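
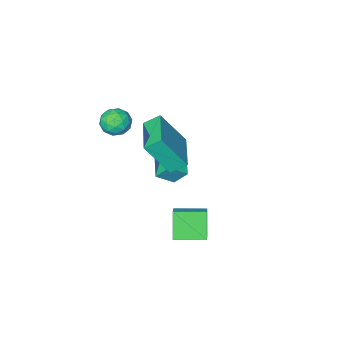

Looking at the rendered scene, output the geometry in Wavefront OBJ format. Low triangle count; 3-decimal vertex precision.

v -1.543 2.237 -2.782
v -2.005 1.525 -1.51
v -1.091 2.875 -2.261
v -1.553 2.163 -0.988
v -0.267 1.357 -2.812
v -0.729 0.645 -1.539
v 0.185 1.995 -2.29
v -0.277 1.283 -1.018
v -0.504 -3.018 1.505
v 0.177 -2.785 1.899
v -0.537 -4.135 2.221
v 0.144 -3.902 2.615
v -0.561 -3.5 2.74
v -0.54 -2.81 2.297
v 0.18 -4.11 1.823
v 0.201 -3.42 1.38
v 0.599 -3.46 2.096
v 0.141 -3.083 2.663
v -0.501 -3.837 1.457
v -0.959 -3.46 2.024
v -0.161 -2.804 1.639
v -0.199 -4.116 2.481
v -0.613 -3.88 2.554
v -0.213 -3.743 2.786
v -0.582 -2.818 1.873
v -0.182 -2.681 2.105
v -0.615 -3.102 2.599
v -0.178 -4.239 2.015
v 0.222 -4.102 2.247
v -0.147 -3.177 1.334
v 0.253 -3.04 1.566
v 0.255 -3.818 1.521
v 0.488 -3.063 1.987
v 0.468 -3.72 2.408
v 0.49 -3.842 1.942
v 0.502 -3.436 1.682
v 0.218 -2.842 2.32
v 0.199 -3.498 2.741
v -0.215 -3.262 2.814
v -0.203 -2.856 2.554
v 0.467 -3.238 2.435
v -0.559 -3.422 1.379
v -0.578 -4.078 1.8
v -0.157 -4.064 1.566
v -0.145 -3.658 1.306
v -0.828 -3.2 1.712
v -0.848 -3.857 2.133
v -0.862 -3.484 2.438
v -0.85 -3.078 2.178
v -0.827 -3.682 1.685
v -4.54 -4.153 -2.208
v -3.677 -4.461 -1.548
v -3.492 -2.367 -2.747
v -2.628 -2.675 -2.087
v -4.092 -4.665 -3.033
v -3.228 -4.973 -2.373
v -3.043 -2.879 -3.572
v -2.18 -3.187 -2.912
v -2.877 -1.582 0.817
v -1.895 -2.283 2.597
v -1.745 0.278 0.925
v -0.764 -0.423 2.705
v -2.176 -1.977 0.275
v -1.195 -2.678 2.055
v -1.045 -0.117 0.383
v -0.063 -0.818 2.163
f 2 4 1
f 5 2 1
f 1 4 3
f 3 5 1
f 2 8 4
f 6 2 5
f 6 8 2
f 4 8 3
f 7 5 3
f 3 8 7
f 7 6 5
f 8 6 7
f 9 46 25
f 46 20 49
f 25 49 14
f 46 49 25
f 9 25 21
f 25 14 26
f 21 26 10
f 25 26 21
f 9 21 30
f 21 10 31
f 30 31 16
f 21 31 30
f 9 30 42
f 30 16 45
f 42 45 19
f 30 45 42
f 9 42 46
f 42 19 50
f 46 50 20
f 42 50 46
f 10 26 37
f 26 14 40
f 37 40 18
f 26 40 37
f 14 49 27
f 49 20 48
f 27 48 13
f 49 48 27
f 20 50 47
f 50 19 43
f 47 43 11
f 50 43 47
f 19 45 44
f 45 16 32
f 44 32 15
f 45 32 44
f 16 31 36
f 31 10 33
f 36 33 17
f 31 33 36
f 12 38 24
f 38 18 39
f 24 39 13
f 38 39 24
f 12 24 22
f 24 13 23
f 22 23 11
f 24 23 22
f 12 22 29
f 22 11 28
f 29 28 15
f 22 28 29
f 12 29 34
f 29 15 35
f 34 35 17
f 29 35 34
f 12 34 38
f 34 17 41
f 38 41 18
f 34 41 38
f 13 39 27
f 39 18 40
f 27 40 14
f 39 40 27
f 11 23 47
f 23 13 48
f 47 48 20
f 23 48 47
f 15 28 44
f 28 11 43
f 44 43 19
f 28 43 44
f 17 35 36
f 35 15 32
f 36 32 16
f 35 32 36
f 18 41 37
f 41 17 33
f 37 33 10
f 41 33 37
f 52 54 51
f 55 52 51
f 51 54 53
f 53 55 51
f 52 58 54
f 56 52 55
f 56 58 52
f 54 58 53
f 57 55 53
f 53 58 57
f 57 56 55
f 58 56 57
f 60 62 59
f 63 60 59
f 59 62 61
f 61 63 59
f 60 66 62
f 64 60 63
f 64 66 60
f 62 66 61
f 65 63 61
f 61 66 65
f 65 64 63
f 66 64 65



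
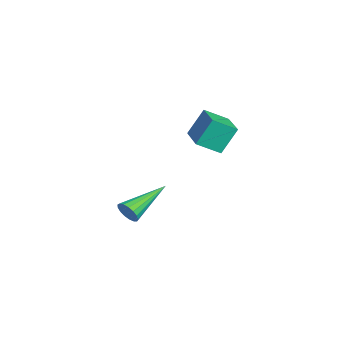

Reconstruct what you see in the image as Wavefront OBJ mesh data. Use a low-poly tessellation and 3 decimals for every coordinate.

v -0.113 -0.423 0.873
v -0.016 -1.405 1.444
v -0.361 0.226 2.031
v -0.265 -0.756 2.602
v 1.425 -0.164 1.058
v 1.521 -1.146 1.629
v 1.176 0.485 2.216
v 1.273 -0.497 2.787
v -0.512 -3.768 -3.303
v -0.195 -3.735 -2.818
v -1.848 -2.212 -2.537
v -0.077 -3.55 -2.988
v -0.058 -3.415 -3.23
v -0.143 -3.36 -3.488
v -0.313 -3.399 -3.704
v -0.528 -3.523 -3.829
v -0.739 -3.703 -3.833
v -0.899 -3.898 -3.715
v -0.969 -4.063 -3.504
v -0.935 -4.16 -3.246
v -0.804 -4.168 -3.002
v -0.606 -4.084 -2.826
v -0.386 -3.928 -2.76
f 2 4 1
f 5 2 1
f 1 4 3
f 3 5 1
f 2 8 4
f 6 2 5
f 6 8 2
f 4 8 3
f 7 5 3
f 3 8 7
f 7 6 5
f 8 6 7
f 10 9 12
f 10 12 11
f 12 9 13
f 12 13 11
f 13 9 14
f 13 14 11
f 14 9 15
f 14 15 11
f 15 9 16
f 15 16 11
f 16 9 17
f 16 17 11
f 17 9 18
f 17 18 11
f 18 9 19
f 18 19 11
f 19 9 20
f 19 20 11
f 20 9 21
f 20 21 11
f 21 9 22
f 21 22 11
f 22 9 23
f 22 23 11
f 23 9 10
f 23 10 11



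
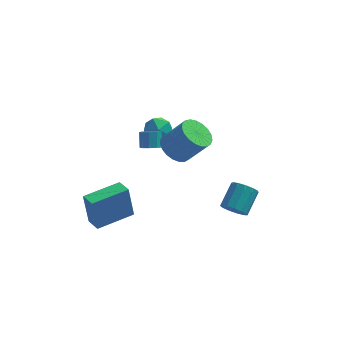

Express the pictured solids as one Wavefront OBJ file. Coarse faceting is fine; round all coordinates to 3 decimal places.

v -1.342 1.765 0.703
v -0.977 1.381 1.024
v -1.072 1.971 1.838
v -1.438 2.355 1.517
v -0.743 1.68 0.835
v -0.838 2.27 1.649
v -0.789 2.018 0.584
v -0.885 2.609 1.398
v -1.094 2.238 0.389
v -1.19 2.829 1.203
v -1.516 2.237 0.34
v -1.611 2.827 1.154
v -1.856 2.015 0.462
v -1.951 2.605 1.276
v -1.956 1.675 0.696
v -2.051 2.266 1.51
v -1.768 1.378 0.933
v -1.864 1.968 1.747
v -1.382 1.262 1.063
v -1.477 1.852 1.877
v -0.032 1.549 0.913
v 0.767 1.668 0.29
v 1.95 1.55 1.784
v 1.152 1.431 2.407
v 0.676 2.069 0.394
v 1.859 1.951 1.888
v 0.462 2.38 0.587
v 1.645 2.262 2.082
v 0.163 2.547 0.837
v 1.346 2.429 2.332
v -0.17 2.542 1.1
v 1.014 2.424 2.595
v -0.478 2.365 1.331
v 0.705 2.247 2.825
v -0.71 2.047 1.489
v 0.473 1.929 2.984
v -0.824 1.643 1.548
v 0.359 1.525 3.042
v -0.802 1.222 1.496
v 0.382 1.104 2.991
v -0.646 0.858 1.344
v 0.538 0.74 2.839
v -0.384 0.614 1.118
v 0.8 0.496 2.612
v -0.061 0.531 0.855
v 1.123 0.413 2.35
v 0.267 0.624 0.603
v 1.451 0.506 2.098
v 0.544 0.877 0.404
v 1.727 0.759 1.899
v 0.72 1.247 0.293
v 1.904 1.129 1.788
v 3.41 -2.063 -0.815
v 3.919 -1.856 -1.354
v 4.399 -0.669 -0.445
v 3.89 -0.877 0.095
v 3.553 -1.64 -1.442
v 4.033 -0.454 -0.533
v 3.141 -1.559 -1.331
v 3.622 -0.372 -0.421
v 2.815 -1.638 -1.056
v 3.295 -0.451 -0.146
v 2.678 -1.852 -0.704
v 3.158 -0.665 0.205
v 2.773 -2.133 -0.388
v 3.253 -0.946 0.522
v 3.07 -2.392 -0.207
v 3.55 -1.205 0.703
v 3.475 -2.546 -0.219
v 3.956 -1.36 0.691
v 3.86 -2.548 -0.42
v 4.34 -1.361 0.489
v 4.101 -2.395 -0.747
v 4.582 -1.209 0.163
v 4.123 -2.137 -1.095
v 4.604 -0.951 -0.185
v -3.951 -3.724 -0.919
v -4.225 -3.607 1.008
v -2.238 -2.419 -0.754
v -2.512 -2.302 1.173
v -3.388 -4.478 -0.793
v -3.662 -4.361 1.134
v -1.675 -3.173 -0.628
v -1.949 -3.056 1.299
v -1.771 3.372 0.226
v -1.276 4.135 0.324
v -1.064 2.765 1.376
v -0.569 3.528 1.474
v -1.464 3.535 1.664
v -1.901 3.91 0.954
v -0.439 2.99 0.746
v -0.876 3.365 0.036
v -0.453 3.899 0.646
v -1.087 4.236 1.213
v -1.253 2.664 0.487
v -1.887 3.001 1.054
f 2 1 5
f 2 5 3
f 3 5 6
f 3 6 4
f 5 1 7
f 5 7 6
f 6 7 8
f 6 8 4
f 7 1 9
f 7 9 8
f 8 9 10
f 8 10 4
f 9 1 11
f 9 11 10
f 10 11 12
f 10 12 4
f 11 1 13
f 11 13 12
f 12 13 14
f 12 14 4
f 13 1 15
f 13 15 14
f 14 15 16
f 14 16 4
f 15 1 17
f 15 17 16
f 16 17 18
f 16 18 4
f 17 1 19
f 17 19 18
f 18 19 20
f 18 20 4
f 19 1 2
f 19 2 20
f 20 2 3
f 20 3 4
f 22 21 25
f 22 25 23
f 23 25 26
f 23 26 24
f 25 21 27
f 25 27 26
f 26 27 28
f 26 28 24
f 27 21 29
f 27 29 28
f 28 29 30
f 28 30 24
f 29 21 31
f 29 31 30
f 30 31 32
f 30 32 24
f 31 21 33
f 31 33 32
f 32 33 34
f 32 34 24
f 33 21 35
f 33 35 34
f 34 35 36
f 34 36 24
f 35 21 37
f 35 37 36
f 36 37 38
f 36 38 24
f 37 21 39
f 37 39 38
f 38 39 40
f 38 40 24
f 39 21 41
f 39 41 40
f 40 41 42
f 40 42 24
f 41 21 43
f 41 43 42
f 42 43 44
f 42 44 24
f 43 21 45
f 43 45 44
f 44 45 46
f 44 46 24
f 45 21 47
f 45 47 46
f 46 47 48
f 46 48 24
f 47 21 49
f 47 49 48
f 48 49 50
f 48 50 24
f 49 21 51
f 49 51 50
f 50 51 52
f 50 52 24
f 51 21 22
f 51 22 52
f 52 22 23
f 52 23 24
f 54 53 57
f 54 57 55
f 55 57 58
f 55 58 56
f 57 53 59
f 57 59 58
f 58 59 60
f 58 60 56
f 59 53 61
f 59 61 60
f 60 61 62
f 60 62 56
f 61 53 63
f 61 63 62
f 62 63 64
f 62 64 56
f 63 53 65
f 63 65 64
f 64 65 66
f 64 66 56
f 65 53 67
f 65 67 66
f 66 67 68
f 66 68 56
f 67 53 69
f 67 69 68
f 68 69 70
f 68 70 56
f 69 53 71
f 69 71 70
f 70 71 72
f 70 72 56
f 71 53 73
f 71 73 72
f 72 73 74
f 72 74 56
f 73 53 75
f 73 75 74
f 74 75 76
f 74 76 56
f 75 53 54
f 75 54 76
f 76 54 55
f 76 55 56
f 78 80 77
f 81 78 77
f 77 80 79
f 79 81 77
f 78 84 80
f 82 78 81
f 82 84 78
f 80 84 79
f 83 81 79
f 79 84 83
f 83 82 81
f 84 82 83
f 85 96 90
f 85 90 86
f 85 86 92
f 85 92 95
f 85 95 96
f 86 90 94
f 90 96 89
f 96 95 87
f 95 92 91
f 92 86 93
f 88 94 89
f 88 89 87
f 88 87 91
f 88 91 93
f 88 93 94
f 89 94 90
f 87 89 96
f 91 87 95
f 93 91 92
f 94 93 86



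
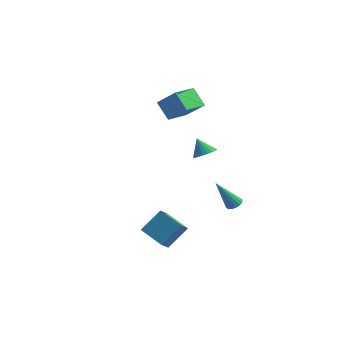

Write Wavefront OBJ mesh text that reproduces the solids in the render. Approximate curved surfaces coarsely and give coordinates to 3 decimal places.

v 2.314 0.695 1.255
v 2.748 1.196 1.446
v 1.726 0.865 2.145
v 2.568 1.334 1.301
v 2.35 1.375 1.148
v 2.127 1.312 1.012
v 1.931 1.156 0.913
v 1.795 0.928 0.866
v 1.737 0.666 0.879
v 1.767 0.407 0.948
v 1.881 0.193 1.065
v 2.06 0.055 1.21
v 2.278 0.014 1.362
v 2.502 0.077 1.498
v 2.697 0.234 1.597
v 2.834 0.461 1.644
v 2.892 0.723 1.632
v 2.862 0.982 1.562
v 0.659 -3.164 -2.937
v 1.273 -2.199 -1.832
v 0.668 -2.473 -3.545
v 1.281 -1.509 -2.44
v 2.099 -3.571 -3.38
v 2.712 -2.607 -2.275
v 2.107 -2.881 -3.988
v 2.721 -1.916 -2.883
v 2.583 3.594 -4.075
v 3.044 3.635 -3.837
v 1.757 2.966 -2.365
v 2.927 3.875 -3.805
v 2.719 4.041 -3.845
v 2.474 4.086 -3.947
v 2.258 4 -4.082
v 2.129 3.806 -4.216
v 2.122 3.554 -4.312
v 2.238 3.314 -4.345
v 2.447 3.148 -4.305
v 2.692 3.102 -4.203
v 2.908 3.188 -4.067
v 3.036 3.383 -3.933
v -0.525 1.842 2.499
v -1.39 2.167 3.428
v -0.272 3.392 2.194
v -1.137 3.717 3.123
v 0.577 1.863 3.517
v -0.288 2.188 4.446
v 0.83 3.413 3.212
v -0.035 3.738 4.141
f 2 1 4
f 2 4 3
f 4 1 5
f 4 5 3
f 5 1 6
f 5 6 3
f 6 1 7
f 6 7 3
f 7 1 8
f 7 8 3
f 8 1 9
f 8 9 3
f 9 1 10
f 9 10 3
f 10 1 11
f 10 11 3
f 11 1 12
f 11 12 3
f 12 1 13
f 12 13 3
f 13 1 14
f 13 14 3
f 14 1 15
f 14 15 3
f 15 1 16
f 15 16 3
f 16 1 17
f 16 17 3
f 17 1 18
f 17 18 3
f 18 1 2
f 18 2 3
f 20 22 19
f 23 20 19
f 19 22 21
f 21 23 19
f 20 26 22
f 24 20 23
f 24 26 20
f 22 26 21
f 25 23 21
f 21 26 25
f 25 24 23
f 26 24 25
f 28 27 30
f 28 30 29
f 30 27 31
f 30 31 29
f 31 27 32
f 31 32 29
f 32 27 33
f 32 33 29
f 33 27 34
f 33 34 29
f 34 27 35
f 34 35 29
f 35 27 36
f 35 36 29
f 36 27 37
f 36 37 29
f 37 27 38
f 37 38 29
f 38 27 39
f 38 39 29
f 39 27 40
f 39 40 29
f 40 27 28
f 40 28 29
f 42 44 41
f 45 42 41
f 41 44 43
f 43 45 41
f 42 48 44
f 46 42 45
f 46 48 42
f 44 48 43
f 47 45 43
f 43 48 47
f 47 46 45
f 48 46 47



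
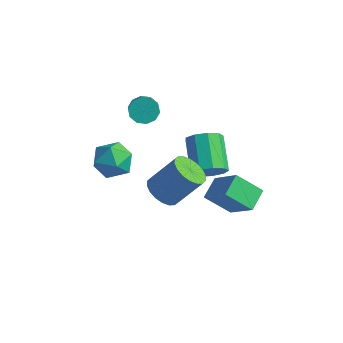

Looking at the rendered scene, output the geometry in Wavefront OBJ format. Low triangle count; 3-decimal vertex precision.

v -3.953 0.284 0.014
v -3.303 0.397 -0.44
v -2.578 -0.432 0.392
v -3.227 -0.544 0.846
v -3.307 0.746 -0.089
v -2.582 -0.083 0.743
v -3.557 0.918 0.301
v -2.832 0.089 1.133
v -3.959 0.848 0.582
v -3.234 0.02 1.413
v -4.358 0.563 0.645
v -3.632 -0.266 1.477
v -4.602 0.172 0.468
v -3.877 -0.657 1.3
v -4.598 -0.177 0.117
v -3.873 -1.006 0.949
v -4.348 -0.349 -0.273
v -3.623 -1.178 0.559
v -3.946 -0.28 -0.553
v -3.221 -1.108 0.278
v -3.548 0.006 -0.617
v -2.822 -0.823 0.215
v 0.451 0.06 -2.427
v 0.908 -0.227 -1.608
v -0.414 1.014 -0.435
v -0.871 1.3 -1.253
v 1.204 0.322 -1.856
v -0.119 1.562 -0.683
v 1.147 0.748 -2.37
v -0.176 1.989 -1.197
v 0.765 0.852 -2.911
v -0.558 2.092 -1.738
v 0.236 0.585 -3.225
v -1.087 1.826 -2.052
v -0.192 0.073 -3.166
v -1.515 1.313 -1.993
v -0.319 -0.446 -2.76
v -1.642 0.795 -1.587
v -0.085 -0.728 -2.199
v -1.408 0.513 -1.026
v 0.399 -0.641 -1.744
v -0.923 0.599 -0.571
v -2.861 -2.907 0.195
v -1.754 -3.237 0.145
v -3.326 -4.283 -0.985
v -2.219 -4.613 -1.035
v -2.822 -4.76 -0.06
v -2.535 -3.91 0.67
v -2.545 -3.61 -1.51
v -2.258 -2.76 -0.78
v -1.559 -3.672 -0.909
v -1.73 -4.383 -0.013
v -3.35 -3.137 -0.827
v -3.521 -3.848 0.069
v 0.823 -4.028 -0.701
v 1.286 -3.432 -1.309
v 2.261 -2.555 0.293
v 1.797 -3.152 0.901
v 0.928 -3.211 -1.213
v 1.903 -2.334 0.39
v 0.549 -3.152 -1.014
v 1.524 -2.275 0.588
v 0.225 -3.266 -0.754
v 1.199 -2.39 0.848
v 0.018 -3.532 -0.483
v 0.993 -2.655 1.119
v -0.029 -3.896 -0.256
v 0.946 -3.019 1.346
v 0.093 -4.286 -0.116
v 1.067 -3.409 1.486
v 0.359 -4.625 -0.093
v 1.334 -3.748 1.509
v 0.717 -4.846 -0.19
v 1.692 -3.969 1.413
v 1.096 -4.905 -0.388
v 2.071 -4.028 1.214
v 1.421 -4.79 -0.648
v 2.395 -3.914 0.954
v 1.627 -4.525 -0.919
v 2.602 -3.648 0.683
v 1.674 -4.161 -1.146
v 2.649 -3.284 0.456
v 1.553 -3.771 -1.286
v 2.527 -2.894 0.316
v 0.955 -0.996 -3.36
v 0.716 0.179 -2.833
v 2.084 -0.281 -4.443
v 1.845 0.894 -3.916
v 2.515 -1.314 -1.944
v 2.276 -0.139 -1.417
v 3.644 -0.599 -3.027
v 3.405 0.576 -2.5
f 2 1 5
f 2 5 3
f 3 5 6
f 3 6 4
f 5 1 7
f 5 7 6
f 6 7 8
f 6 8 4
f 7 1 9
f 7 9 8
f 8 9 10
f 8 10 4
f 9 1 11
f 9 11 10
f 10 11 12
f 10 12 4
f 11 1 13
f 11 13 12
f 12 13 14
f 12 14 4
f 13 1 15
f 13 15 14
f 14 15 16
f 14 16 4
f 15 1 17
f 15 17 16
f 16 17 18
f 16 18 4
f 17 1 19
f 17 19 18
f 18 19 20
f 18 20 4
f 19 1 21
f 19 21 20
f 20 21 22
f 20 22 4
f 21 1 2
f 21 2 22
f 22 2 3
f 22 3 4
f 24 23 27
f 24 27 25
f 25 27 28
f 25 28 26
f 27 23 29
f 27 29 28
f 28 29 30
f 28 30 26
f 29 23 31
f 29 31 30
f 30 31 32
f 30 32 26
f 31 23 33
f 31 33 32
f 32 33 34
f 32 34 26
f 33 23 35
f 33 35 34
f 34 35 36
f 34 36 26
f 35 23 37
f 35 37 36
f 36 37 38
f 36 38 26
f 37 23 39
f 37 39 38
f 38 39 40
f 38 40 26
f 39 23 41
f 39 41 40
f 40 41 42
f 40 42 26
f 41 23 24
f 41 24 42
f 42 24 25
f 42 25 26
f 43 54 48
f 43 48 44
f 43 44 50
f 43 50 53
f 43 53 54
f 44 48 52
f 48 54 47
f 54 53 45
f 53 50 49
f 50 44 51
f 46 52 47
f 46 47 45
f 46 45 49
f 46 49 51
f 46 51 52
f 47 52 48
f 45 47 54
f 49 45 53
f 51 49 50
f 52 51 44
f 56 55 59
f 56 59 57
f 57 59 60
f 57 60 58
f 59 55 61
f 59 61 60
f 60 61 62
f 60 62 58
f 61 55 63
f 61 63 62
f 62 63 64
f 62 64 58
f 63 55 65
f 63 65 64
f 64 65 66
f 64 66 58
f 65 55 67
f 65 67 66
f 66 67 68
f 66 68 58
f 67 55 69
f 67 69 68
f 68 69 70
f 68 70 58
f 69 55 71
f 69 71 70
f 70 71 72
f 70 72 58
f 71 55 73
f 71 73 72
f 72 73 74
f 72 74 58
f 73 55 75
f 73 75 74
f 74 75 76
f 74 76 58
f 75 55 77
f 75 77 76
f 76 77 78
f 76 78 58
f 77 55 79
f 77 79 78
f 78 79 80
f 78 80 58
f 79 55 81
f 79 81 80
f 80 81 82
f 80 82 58
f 81 55 83
f 81 83 82
f 82 83 84
f 82 84 58
f 83 55 56
f 83 56 84
f 84 56 57
f 84 57 58
f 86 88 85
f 89 86 85
f 85 88 87
f 87 89 85
f 86 92 88
f 90 86 89
f 90 92 86
f 88 92 87
f 91 89 87
f 87 92 91
f 91 90 89
f 92 90 91



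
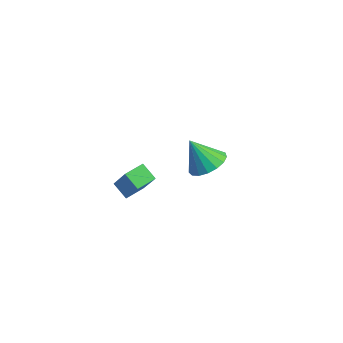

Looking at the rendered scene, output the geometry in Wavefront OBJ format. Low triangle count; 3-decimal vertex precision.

v -3.267 3.991 -3.556
v -2.513 3.444 -3.368
v -3.953 3.509 -2.204
v -2.41 3.842 -3.173
v -2.503 4.274 -3.067
v -2.771 4.641 -3.072
v -3.153 4.859 -3.188
v -3.56 4.879 -3.388
v -3.901 4.695 -3.627
v -4.096 4.349 -3.849
v -4.102 3.922 -4.004
v -3.916 3.51 -4.056
v -3.581 3.209 -3.994
v -3.175 3.086 -3.831
v -2.789 3.171 -3.605
v -1.708 -1.937 -0.47
v -0.646 -2.092 1.061
v -1.76 -1.037 -0.343
v -0.699 -1.193 1.189
v -1.001 -1.827 -0.949
v 0.06 -1.983 0.583
v -1.054 -0.928 -0.821
v 0.008 -1.083 0.71
f 2 1 4
f 2 4 3
f 4 1 5
f 4 5 3
f 5 1 6
f 5 6 3
f 6 1 7
f 6 7 3
f 7 1 8
f 7 8 3
f 8 1 9
f 8 9 3
f 9 1 10
f 9 10 3
f 10 1 11
f 10 11 3
f 11 1 12
f 11 12 3
f 12 1 13
f 12 13 3
f 13 1 14
f 13 14 3
f 14 1 15
f 14 15 3
f 15 1 2
f 15 2 3
f 17 19 16
f 20 17 16
f 16 19 18
f 18 20 16
f 17 23 19
f 21 17 20
f 21 23 17
f 19 23 18
f 22 20 18
f 18 23 22
f 22 21 20
f 23 21 22



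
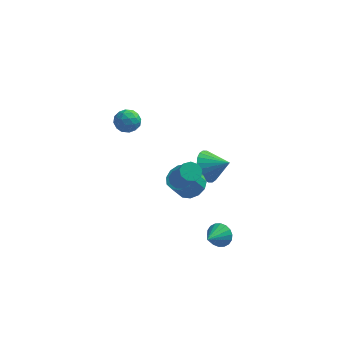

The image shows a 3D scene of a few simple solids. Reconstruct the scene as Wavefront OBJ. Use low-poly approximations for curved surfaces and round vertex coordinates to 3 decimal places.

v 0.832 1.441 -2.15
v 1.361 1.598 -3.008
v 2.008 1.199 -1.47
v 1.349 1.966 -2.856
v 1.257 2.253 -2.597
v 1.102 2.417 -2.269
v 0.905 2.433 -1.924
v 0.697 2.297 -1.613
v 0.509 2.031 -1.384
v 0.371 1.675 -1.271
v 0.303 1.283 -1.293
v 0.316 0.916 -1.445
v 0.407 0.628 -1.704
v 0.563 0.464 -2.032
v 0.76 0.449 -2.377
v 0.968 0.585 -2.688
v 1.155 0.851 -2.917
v 1.293 1.206 -3.03
v 1.874 -2.372 -4.196
v 2.175 -2.145 -3.571
v 1.346 -3.468 -3.544
v 1.883 -2.002 -3.566
v 1.59 -1.933 -3.687
v 1.352 -1.95 -3.908
v 1.218 -2.051 -4.186
v 1.214 -2.215 -4.466
v 1.34 -2.411 -4.693
v 1.572 -2.599 -4.821
v 1.864 -2.742 -4.825
v 2.158 -2.811 -4.705
v 2.395 -2.794 -4.484
v 2.529 -2.693 -4.206
v 2.533 -2.529 -3.926
v 2.407 -2.333 -3.699
v 0.116 0.288 -2.779
v 0.854 -0.14 -2.566
v 0.343 -0.517 -1.548
v -0.396 -0.088 -1.761
v 0.898 0.315 -2.376
v 0.386 -0.061 -1.358
v 0.693 0.763 -2.314
v 0.181 0.386 -1.296
v 0.305 1.059 -2.399
v -0.207 0.683 -1.381
v -0.143 1.111 -2.605
v -0.655 0.734 -1.587
v -0.509 0.902 -2.866
v -1.021 0.525 -1.848
v -0.676 0.498 -3.1
v -1.188 0.121 -2.082
v -0.592 0.027 -3.232
v -1.104 -0.35 -2.214
v -0.283 -0.36 -3.22
v -0.795 -0.737 -2.202
v 0.153 -0.542 -3.068
v -0.359 -0.919 -2.05
v 0.577 -0.46 -2.824
v 0.065 -0.837 -1.806
v -2.826 -0.192 2.595
v -2.385 -0.741 2.844
v -3.715 -0.579 3.316
v -3.274 -1.128 3.565
v -3.124 -0.418 3.743
v -2.575 -0.179 3.298
v -3.525 -1.141 2.862
v -2.976 -0.902 2.417
v -2.817 -1.327 3.009
v -2.569 -0.881 3.554
v -3.531 -0.439 2.606
v -3.283 0.007 3.151
v -2.528 -0.433 2.656
v -3.572 -0.887 3.504
v -3.484 -0.47 3.609
v -3.225 -0.793 3.755
v -2.639 -0.103 2.923
v -2.38 -0.425 3.069
v -2.814 -0.235 3.598
v -3.72 -0.895 3.091
v -3.461 -1.217 3.237
v -2.875 -0.527 2.405
v -2.616 -0.85 2.551
v -3.286 -1.085 2.562
v -2.523 -1.1 2.9
v -3.045 -1.327 3.324
v -3.193 -1.335 2.91
v -2.87 -1.194 2.648
v -2.377 -0.837 3.22
v -2.899 -1.065 3.644
v -2.811 -0.648 3.748
v -2.488 -0.507 3.486
v -2.631 -1.182 3.317
v -3.201 -0.255 2.516
v -3.723 -0.483 2.94
v -3.612 -0.813 2.674
v -3.289 -0.672 2.412
v -3.055 0.007 2.836
v -3.577 -0.22 3.26
v -3.23 -0.126 3.512
v -2.907 0.015 3.25
v -3.469 -0.138 2.843
v -0.355 -0.856 -1.219
v 0.192 -0.616 -1.282
v 0.881 -1.724 0.476
v 0.335 -1.964 0.539
v -0.04 -0.377 -1.041
v 0.65 -1.486 0.717
v -0.418 -0.363 -0.884
v 0.271 -1.471 0.875
v -0.767 -0.579 -0.883
v -0.078 -1.687 0.876
v -0.923 -0.925 -1.04
v -0.234 -2.033 0.719
v -0.813 -1.238 -1.281
v -0.124 -2.347 0.478
v -0.488 -1.373 -1.493
v 0.201 -2.481 0.266
v -0.101 -1.266 -1.577
v 0.588 -2.374 0.182
v 0.167 -0.967 -1.494
v 0.857 -2.075 0.265
f 2 1 4
f 2 4 3
f 4 1 5
f 4 5 3
f 5 1 6
f 5 6 3
f 6 1 7
f 6 7 3
f 7 1 8
f 7 8 3
f 8 1 9
f 8 9 3
f 9 1 10
f 9 10 3
f 10 1 11
f 10 11 3
f 11 1 12
f 11 12 3
f 12 1 13
f 12 13 3
f 13 1 14
f 13 14 3
f 14 1 15
f 14 15 3
f 15 1 16
f 15 16 3
f 16 1 17
f 16 17 3
f 17 1 18
f 17 18 3
f 18 1 2
f 18 2 3
f 20 19 22
f 20 22 21
f 22 19 23
f 22 23 21
f 23 19 24
f 23 24 21
f 24 19 25
f 24 25 21
f 25 19 26
f 25 26 21
f 26 19 27
f 26 27 21
f 27 19 28
f 27 28 21
f 28 19 29
f 28 29 21
f 29 19 30
f 29 30 21
f 30 19 31
f 30 31 21
f 31 19 32
f 31 32 21
f 32 19 33
f 32 33 21
f 33 19 34
f 33 34 21
f 34 19 20
f 34 20 21
f 36 35 39
f 36 39 37
f 37 39 40
f 37 40 38
f 39 35 41
f 39 41 40
f 40 41 42
f 40 42 38
f 41 35 43
f 41 43 42
f 42 43 44
f 42 44 38
f 43 35 45
f 43 45 44
f 44 45 46
f 44 46 38
f 45 35 47
f 45 47 46
f 46 47 48
f 46 48 38
f 47 35 49
f 47 49 48
f 48 49 50
f 48 50 38
f 49 35 51
f 49 51 50
f 50 51 52
f 50 52 38
f 51 35 53
f 51 53 52
f 52 53 54
f 52 54 38
f 53 35 55
f 53 55 54
f 54 55 56
f 54 56 38
f 55 35 57
f 55 57 56
f 56 57 58
f 56 58 38
f 57 35 36
f 57 36 58
f 58 36 37
f 58 37 38
f 59 96 75
f 96 70 99
f 75 99 64
f 96 99 75
f 59 75 71
f 75 64 76
f 71 76 60
f 75 76 71
f 59 71 80
f 71 60 81
f 80 81 66
f 71 81 80
f 59 80 92
f 80 66 95
f 92 95 69
f 80 95 92
f 59 92 96
f 92 69 100
f 96 100 70
f 92 100 96
f 60 76 87
f 76 64 90
f 87 90 68
f 76 90 87
f 64 99 77
f 99 70 98
f 77 98 63
f 99 98 77
f 70 100 97
f 100 69 93
f 97 93 61
f 100 93 97
f 69 95 94
f 95 66 82
f 94 82 65
f 95 82 94
f 66 81 86
f 81 60 83
f 86 83 67
f 81 83 86
f 62 88 74
f 88 68 89
f 74 89 63
f 88 89 74
f 62 74 72
f 74 63 73
f 72 73 61
f 74 73 72
f 62 72 79
f 72 61 78
f 79 78 65
f 72 78 79
f 62 79 84
f 79 65 85
f 84 85 67
f 79 85 84
f 62 84 88
f 84 67 91
f 88 91 68
f 84 91 88
f 63 89 77
f 89 68 90
f 77 90 64
f 89 90 77
f 61 73 97
f 73 63 98
f 97 98 70
f 73 98 97
f 65 78 94
f 78 61 93
f 94 93 69
f 78 93 94
f 67 85 86
f 85 65 82
f 86 82 66
f 85 82 86
f 68 91 87
f 91 67 83
f 87 83 60
f 91 83 87
f 102 101 105
f 102 105 103
f 103 105 106
f 103 106 104
f 105 101 107
f 105 107 106
f 106 107 108
f 106 108 104
f 107 101 109
f 107 109 108
f 108 109 110
f 108 110 104
f 109 101 111
f 109 111 110
f 110 111 112
f 110 112 104
f 111 101 113
f 111 113 112
f 112 113 114
f 112 114 104
f 113 101 115
f 113 115 114
f 114 115 116
f 114 116 104
f 115 101 117
f 115 117 116
f 116 117 118
f 116 118 104
f 117 101 119
f 117 119 118
f 118 119 120
f 118 120 104
f 119 101 102
f 119 102 120
f 120 102 103
f 120 103 104



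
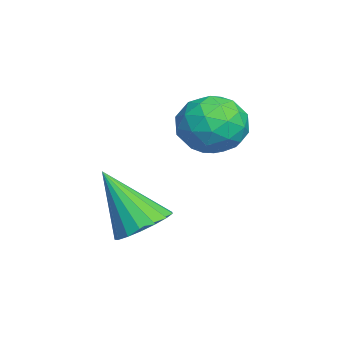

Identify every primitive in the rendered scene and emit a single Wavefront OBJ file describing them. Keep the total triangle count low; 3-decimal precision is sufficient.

v -1.492 -2.068 -1.974
v -0.934 -1.79 -2.614
v -0.366 -2.33 -1.106
v 0.192 -2.052 -1.746
v -0.343 -1.466 -1.335
v -1.039 -1.304 -1.871
v -0.261 -2.816 -1.849
v -0.957 -2.654 -2.385
v -0.173 -2.252 -2.537
v -0.224 -1.418 -2.219
v -1.076 -2.702 -1.501
v -1.127 -1.868 -1.183
v -1.312 -1.906 -2.37
v 0.012 -2.214 -1.35
v -0.302 -1.87 -1.108
v 0.026 -1.707 -1.485
v -1.374 -1.62 -1.933
v -1.046 -1.457 -2.31
v -0.698 -1.267 -1.558
v -0.254 -2.663 -1.41
v 0.074 -2.5 -1.787
v -1.326 -2.413 -2.235
v -0.998 -2.25 -2.612
v -0.602 -2.853 -2.162
v -0.537 -2.014 -2.701
v 0.125 -2.168 -2.191
v -0.141 -2.617 -2.251
v -0.55 -2.522 -2.567
v -0.567 -1.524 -2.514
v 0.096 -1.678 -2.004
v -0.219 -1.334 -1.763
v -0.628 -1.239 -2.078
v -0.119 -1.796 -2.469
v -1.396 -2.442 -1.716
v -0.733 -2.596 -1.206
v -0.672 -2.881 -1.642
v -1.081 -2.786 -1.957
v -1.425 -1.952 -1.529
v -0.763 -2.106 -1.019
v -0.75 -1.598 -1.153
v -1.159 -1.503 -1.469
v -1.181 -2.324 -1.251
v 0.99 -3.504 -4.295
v 1.704 -3.523 -4.103
v 0.57 -4.436 -2.825
v 1.583 -3.228 -3.95
v 1.326 -2.995 -3.876
v 0.992 -2.879 -3.898
v 0.658 -2.907 -4.011
v 0.399 -3.071 -4.188
v 0.276 -3.334 -4.391
v 0.316 -3.636 -4.571
v 0.511 -3.908 -4.688
v 0.815 -4.087 -4.715
v 1.159 -4.133 -4.645
v 1.465 -4.034 -4.496
v 1.661 -3.814 -4.3
f 1 38 17
f 38 12 41
f 17 41 6
f 38 41 17
f 1 17 13
f 17 6 18
f 13 18 2
f 17 18 13
f 1 13 22
f 13 2 23
f 22 23 8
f 13 23 22
f 1 22 34
f 22 8 37
f 34 37 11
f 22 37 34
f 1 34 38
f 34 11 42
f 38 42 12
f 34 42 38
f 2 18 29
f 18 6 32
f 29 32 10
f 18 32 29
f 6 41 19
f 41 12 40
f 19 40 5
f 41 40 19
f 12 42 39
f 42 11 35
f 39 35 3
f 42 35 39
f 11 37 36
f 37 8 24
f 36 24 7
f 37 24 36
f 8 23 28
f 23 2 25
f 28 25 9
f 23 25 28
f 4 30 16
f 30 10 31
f 16 31 5
f 30 31 16
f 4 16 14
f 16 5 15
f 14 15 3
f 16 15 14
f 4 14 21
f 14 3 20
f 21 20 7
f 14 20 21
f 4 21 26
f 21 7 27
f 26 27 9
f 21 27 26
f 4 26 30
f 26 9 33
f 30 33 10
f 26 33 30
f 5 31 19
f 31 10 32
f 19 32 6
f 31 32 19
f 3 15 39
f 15 5 40
f 39 40 12
f 15 40 39
f 7 20 36
f 20 3 35
f 36 35 11
f 20 35 36
f 9 27 28
f 27 7 24
f 28 24 8
f 27 24 28
f 10 33 29
f 33 9 25
f 29 25 2
f 33 25 29
f 44 43 46
f 44 46 45
f 46 43 47
f 46 47 45
f 47 43 48
f 47 48 45
f 48 43 49
f 48 49 45
f 49 43 50
f 49 50 45
f 50 43 51
f 50 51 45
f 51 43 52
f 51 52 45
f 52 43 53
f 52 53 45
f 53 43 54
f 53 54 45
f 54 43 55
f 54 55 45
f 55 43 56
f 55 56 45
f 56 43 57
f 56 57 45
f 57 43 44
f 57 44 45



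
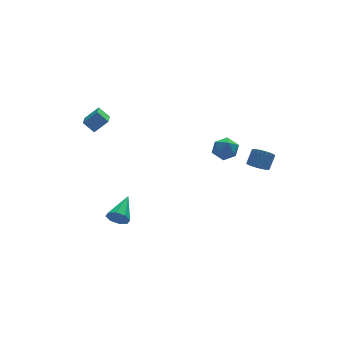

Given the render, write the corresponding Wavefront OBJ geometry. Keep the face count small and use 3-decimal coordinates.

v 3.568 -2.789 1.286
v 4.106 -2.735 0.873
v 4.629 -2.218 1.621
v 4.092 -2.271 2.034
v 3.972 -2.514 0.813
v 4.496 -1.996 1.561
v 3.777 -2.334 0.825
v 4.301 -1.817 1.574
v 3.55 -2.224 0.908
v 4.074 -1.706 1.656
v 3.326 -2.2 1.047
v 3.85 -1.682 1.796
v 3.139 -2.265 1.224
v 3.663 -1.747 1.972
v 3.017 -2.41 1.409
v 3.541 -1.892 2.158
v 2.979 -2.613 1.576
v 3.503 -2.095 2.325
v 3.031 -2.842 1.699
v 3.554 -2.325 2.447
v 3.164 -3.064 1.759
v 3.688 -2.546 2.507
v 3.359 -3.243 1.746
v 3.883 -2.726 2.495
v 3.586 -3.354 1.664
v 4.11 -2.836 2.412
v 3.81 -3.378 1.524
v 4.334 -2.86 2.273
v 3.997 -3.313 1.348
v 4.521 -2.795 2.096
v 4.119 -3.168 1.162
v 4.643 -2.65 1.911
v 4.157 -2.965 0.995
v 4.681 -2.447 1.744
v -4.943 3.046 3.08
v -4.092 3.038 3.807
v -4.405 4.661 2.466
v -3.553 4.654 3.194
v -4.407 2.626 2.446
v -3.555 2.619 3.174
v -3.868 4.242 1.833
v -3.017 4.234 2.56
v 2.987 2.822 0.087
v 3.844 3.068 0.15
v 3.276 2.132 -1.15
v 4.133 2.378 -1.087
v 3.796 1.783 -0.512
v 3.617 2.21 0.253
v 3.503 2.99 -1.253
v 3.324 3.417 -0.488
v 4.163 3.172 -0.679
v 4.344 2.426 -0.22
v 2.776 2.774 -0.78
v 2.957 2.028 -0.321
v -3.814 0.077 -3.388
v -3.502 -0.406 -2.922
v -2.766 1.483 -2.632
v -3.216 -0.358 -3.408
v -3.28 -0.056 -3.882
v -3.658 0.325 -4.067
v -4.127 0.56 -3.853
v -4.413 0.512 -3.367
v -4.348 0.209 -2.893
v -3.971 -0.171 -2.708
f 2 1 5
f 2 5 3
f 3 5 6
f 3 6 4
f 5 1 7
f 5 7 6
f 6 7 8
f 6 8 4
f 7 1 9
f 7 9 8
f 8 9 10
f 8 10 4
f 9 1 11
f 9 11 10
f 10 11 12
f 10 12 4
f 11 1 13
f 11 13 12
f 12 13 14
f 12 14 4
f 13 1 15
f 13 15 14
f 14 15 16
f 14 16 4
f 15 1 17
f 15 17 16
f 16 17 18
f 16 18 4
f 17 1 19
f 17 19 18
f 18 19 20
f 18 20 4
f 19 1 21
f 19 21 20
f 20 21 22
f 20 22 4
f 21 1 23
f 21 23 22
f 22 23 24
f 22 24 4
f 23 1 25
f 23 25 24
f 24 25 26
f 24 26 4
f 25 1 27
f 25 27 26
f 26 27 28
f 26 28 4
f 27 1 29
f 27 29 28
f 28 29 30
f 28 30 4
f 29 1 31
f 29 31 30
f 30 31 32
f 30 32 4
f 31 1 33
f 31 33 32
f 32 33 34
f 32 34 4
f 33 1 2
f 33 2 34
f 34 2 3
f 34 3 4
f 36 38 35
f 39 36 35
f 35 38 37
f 37 39 35
f 36 42 38
f 40 36 39
f 40 42 36
f 38 42 37
f 41 39 37
f 37 42 41
f 41 40 39
f 42 40 41
f 43 54 48
f 43 48 44
f 43 44 50
f 43 50 53
f 43 53 54
f 44 48 52
f 48 54 47
f 54 53 45
f 53 50 49
f 50 44 51
f 46 52 47
f 46 47 45
f 46 45 49
f 46 49 51
f 46 51 52
f 47 52 48
f 45 47 54
f 49 45 53
f 51 49 50
f 52 51 44
f 56 55 58
f 56 58 57
f 58 55 59
f 58 59 57
f 59 55 60
f 59 60 57
f 60 55 61
f 60 61 57
f 61 55 62
f 61 62 57
f 62 55 63
f 62 63 57
f 63 55 64
f 63 64 57
f 64 55 56
f 64 56 57



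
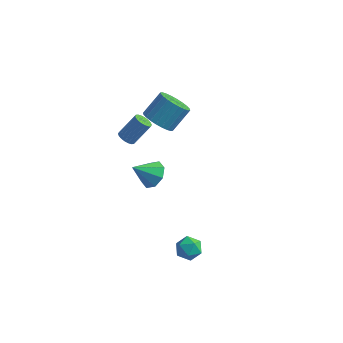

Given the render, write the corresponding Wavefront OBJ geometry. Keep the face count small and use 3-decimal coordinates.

v -0.734 -1.73 1.758
v -0.254 -2.415 1.603
v -1.506 -2.49 2.722
v -0.015 -2.048 2.084
v -0.197 -1.495 2.375
v -0.693 -1.08 2.304
v -1.213 -1.045 1.914
v -1.452 -1.412 1.433
v -1.27 -1.965 1.142
v -0.774 -2.381 1.213
v 2.267 -2.655 -2.583
v 2.658 -3.101 -2.096
v 1.202 -2.999 -2.044
v 1.593 -3.445 -1.557
v 1.649 -2.681 -1.506
v 2.307 -2.469 -1.84
v 1.553 -3.631 -2.3
v 2.211 -3.419 -2.634
v 2.217 -3.705 -1.922
v 2.276 -3.117 -1.431
v 1.584 -2.983 -2.709
v 1.643 -2.395 -2.218
v -3.312 0.356 1.883
v -3.04 0.66 1.544
v -2.397 1.369 2.699
v -2.668 1.064 3.037
v -3.238 0.784 1.579
v -2.595 1.492 2.734
v -3.451 0.822 1.674
v -2.807 1.531 2.829
v -3.636 0.769 1.81
v -2.992 1.477 2.965
v -3.757 0.633 1.96
v -3.113 1.342 3.115
v -3.789 0.443 2.095
v -3.146 1.151 3.25
v -3.727 0.235 2.188
v -3.084 0.943 3.343
v -3.583 0.051 2.221
v -2.94 0.76 3.376
v -3.385 -0.072 2.186
v -2.742 0.636 3.341
v -3.173 -0.111 2.091
v -2.529 0.598 3.246
v -2.988 -0.057 1.955
v -2.344 0.651 3.11
v -2.867 0.078 1.805
v -2.223 0.787 2.96
v -2.834 0.269 1.67
v -2.191 0.977 2.825
v -2.896 0.477 1.577
v -2.253 1.185 2.732
v -2.917 3.228 0.98
v -2.11 2.698 1.068
v -1.575 3.702 2.208
v -2.383 4.232 2.12
v -2.007 2.946 0.802
v -1.472 3.95 1.941
v -2.042 3.237 0.562
v -1.507 4.24 1.702
v -2.211 3.526 0.386
v -1.676 4.53 1.526
v -2.487 3.771 0.301
v -1.952 4.774 1.441
v -2.829 3.932 0.319
v -2.294 4.936 1.459
v -3.184 3.987 0.437
v -2.649 4.99 1.577
v -3.499 3.926 0.639
v -2.964 4.929 1.778
v -3.725 3.758 0.892
v -3.19 4.762 2.032
v -3.828 3.51 1.159
v -3.293 4.514 2.298
v -3.793 3.22 1.398
v -3.258 4.223 2.538
v -3.624 2.93 1.574
v -3.089 3.934 2.714
v -3.348 2.686 1.659
v -2.813 3.689 2.799
v -3.006 2.524 1.641
v -2.471 3.528 2.781
v -2.651 2.47 1.523
v -2.116 3.473 2.663
v -2.336 2.531 1.322
v -1.801 3.534 2.461
f 2 1 4
f 2 4 3
f 4 1 5
f 4 5 3
f 5 1 6
f 5 6 3
f 6 1 7
f 6 7 3
f 7 1 8
f 7 8 3
f 8 1 9
f 8 9 3
f 9 1 10
f 9 10 3
f 10 1 2
f 10 2 3
f 11 22 16
f 11 16 12
f 11 12 18
f 11 18 21
f 11 21 22
f 12 16 20
f 16 22 15
f 22 21 13
f 21 18 17
f 18 12 19
f 14 20 15
f 14 15 13
f 14 13 17
f 14 17 19
f 14 19 20
f 15 20 16
f 13 15 22
f 17 13 21
f 19 17 18
f 20 19 12
f 24 23 27
f 24 27 25
f 25 27 28
f 25 28 26
f 27 23 29
f 27 29 28
f 28 29 30
f 28 30 26
f 29 23 31
f 29 31 30
f 30 31 32
f 30 32 26
f 31 23 33
f 31 33 32
f 32 33 34
f 32 34 26
f 33 23 35
f 33 35 34
f 34 35 36
f 34 36 26
f 35 23 37
f 35 37 36
f 36 37 38
f 36 38 26
f 37 23 39
f 37 39 38
f 38 39 40
f 38 40 26
f 39 23 41
f 39 41 40
f 40 41 42
f 40 42 26
f 41 23 43
f 41 43 42
f 42 43 44
f 42 44 26
f 43 23 45
f 43 45 44
f 44 45 46
f 44 46 26
f 45 23 47
f 45 47 46
f 46 47 48
f 46 48 26
f 47 23 49
f 47 49 48
f 48 49 50
f 48 50 26
f 49 23 51
f 49 51 50
f 50 51 52
f 50 52 26
f 51 23 24
f 51 24 52
f 52 24 25
f 52 25 26
f 54 53 57
f 54 57 55
f 55 57 58
f 55 58 56
f 57 53 59
f 57 59 58
f 58 59 60
f 58 60 56
f 59 53 61
f 59 61 60
f 60 61 62
f 60 62 56
f 61 53 63
f 61 63 62
f 62 63 64
f 62 64 56
f 63 53 65
f 63 65 64
f 64 65 66
f 64 66 56
f 65 53 67
f 65 67 66
f 66 67 68
f 66 68 56
f 67 53 69
f 67 69 68
f 68 69 70
f 68 70 56
f 69 53 71
f 69 71 70
f 70 71 72
f 70 72 56
f 71 53 73
f 71 73 72
f 72 73 74
f 72 74 56
f 73 53 75
f 73 75 74
f 74 75 76
f 74 76 56
f 75 53 77
f 75 77 76
f 76 77 78
f 76 78 56
f 77 53 79
f 77 79 78
f 78 79 80
f 78 80 56
f 79 53 81
f 79 81 80
f 80 81 82
f 80 82 56
f 81 53 83
f 81 83 82
f 82 83 84
f 82 84 56
f 83 53 85
f 83 85 84
f 84 85 86
f 84 86 56
f 85 53 54
f 85 54 86
f 86 54 55
f 86 55 56



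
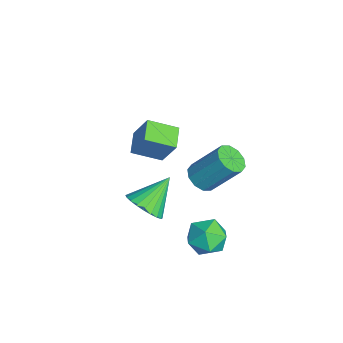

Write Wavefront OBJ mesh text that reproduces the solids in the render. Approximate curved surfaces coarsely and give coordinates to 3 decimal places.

v 3.335 -0.684 -0.638
v 4.111 -0.025 -0.849
v 2.565 0.624 0.618
v 3.837 0.082 -1.129
v 3.487 0.073 -1.334
v 3.114 -0.052 -1.433
v 2.774 -0.272 -1.411
v 2.519 -0.556 -1.271
v 2.389 -0.859 -1.035
v 2.403 -1.136 -0.738
v 2.558 -1.344 -0.426
v 2.832 -1.451 -0.146
v 3.182 -1.442 0.059
v 3.555 -1.317 0.157
v 3.895 -1.096 0.135
v 4.15 -0.813 -0.005
v 4.28 -0.51 -0.241
v 4.266 -0.233 -0.538
v 2.101 2.301 -3.73
v 2.723 3.214 -3.877
v 3.597 1.306 -3.583
v 4.219 2.219 -3.73
v 3.628 2.092 -2.794
v 2.703 2.707 -2.884
v 3.617 1.813 -4.576
v 2.692 2.428 -4.666
v 3.66 2.913 -4.399
v 3.666 3.085 -3.298
v 2.654 1.435 -4.162
v 2.66 1.607 -3.061
v 2.74 2.04 0.55
v 3.351 2.385 0.125
v 3.772 3.684 1.786
v 3.16 3.34 2.21
v 2.927 2.645 0.029
v 3.348 3.945 1.689
v 2.432 2.675 0.131
v 2.852 3.974 1.792
v 2.054 2.462 0.394
v 2.475 3.761 2.054
v 1.938 2.088 0.716
v 2.359 3.387 2.376
v 2.128 1.696 0.974
v 2.549 2.995 2.635
v 2.552 1.435 1.071
v 2.973 2.735 2.731
v 3.048 1.406 0.968
v 3.468 2.705 2.629
v 3.425 1.619 0.706
v 3.846 2.918 2.366
v 3.541 1.993 0.384
v 3.962 3.292 2.044
v -3.568 -0.212 -1.987
v -2.934 0.392 -0.403
v -3.366 1.299 -2.644
v -2.732 1.903 -1.06
v -2.388 -0.523 -2.34
v -1.754 0.081 -0.756
v -2.186 0.988 -2.997
v -1.552 1.592 -1.413
f 2 1 4
f 2 4 3
f 4 1 5
f 4 5 3
f 5 1 6
f 5 6 3
f 6 1 7
f 6 7 3
f 7 1 8
f 7 8 3
f 8 1 9
f 8 9 3
f 9 1 10
f 9 10 3
f 10 1 11
f 10 11 3
f 11 1 12
f 11 12 3
f 12 1 13
f 12 13 3
f 13 1 14
f 13 14 3
f 14 1 15
f 14 15 3
f 15 1 16
f 15 16 3
f 16 1 17
f 16 17 3
f 17 1 18
f 17 18 3
f 18 1 2
f 18 2 3
f 19 30 24
f 19 24 20
f 19 20 26
f 19 26 29
f 19 29 30
f 20 24 28
f 24 30 23
f 30 29 21
f 29 26 25
f 26 20 27
f 22 28 23
f 22 23 21
f 22 21 25
f 22 25 27
f 22 27 28
f 23 28 24
f 21 23 30
f 25 21 29
f 27 25 26
f 28 27 20
f 32 31 35
f 32 35 33
f 33 35 36
f 33 36 34
f 35 31 37
f 35 37 36
f 36 37 38
f 36 38 34
f 37 31 39
f 37 39 38
f 38 39 40
f 38 40 34
f 39 31 41
f 39 41 40
f 40 41 42
f 40 42 34
f 41 31 43
f 41 43 42
f 42 43 44
f 42 44 34
f 43 31 45
f 43 45 44
f 44 45 46
f 44 46 34
f 45 31 47
f 45 47 46
f 46 47 48
f 46 48 34
f 47 31 49
f 47 49 48
f 48 49 50
f 48 50 34
f 49 31 51
f 49 51 50
f 50 51 52
f 50 52 34
f 51 31 32
f 51 32 52
f 52 32 33
f 52 33 34
f 54 56 53
f 57 54 53
f 53 56 55
f 55 57 53
f 54 60 56
f 58 54 57
f 58 60 54
f 56 60 55
f 59 57 55
f 55 60 59
f 59 58 57
f 60 58 59



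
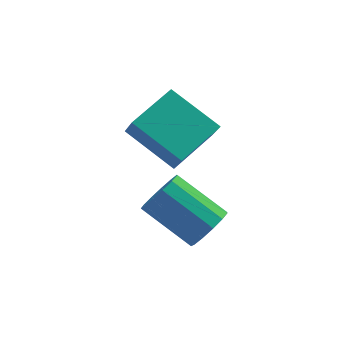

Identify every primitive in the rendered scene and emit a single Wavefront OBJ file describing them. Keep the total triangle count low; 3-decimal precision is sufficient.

v -2.001 -3.112 -1.627
v -1.505 -2.557 -1.309
v -3.002 -1.832 -0.235
v -3.499 -2.388 -0.553
v -1.684 -2.37 -1.685
v -3.181 -1.645 -0.611
v -1.963 -2.418 -2.042
v -3.46 -1.693 -0.968
v -2.255 -2.687 -2.268
v -3.752 -1.962 -1.194
v -2.467 -3.091 -2.29
v -3.964 -2.366 -1.216
v -2.53 -3.502 -2.101
v -4.027 -2.777 -1.027
v -2.426 -3.789 -1.762
v -3.923 -3.064 -0.688
v -2.187 -3.861 -1.38
v -3.684 -3.137 -0.306
v -1.889 -3.696 -1.077
v -3.386 -2.971 -0.002
v -1.627 -3.345 -0.948
v -3.124 -2.621 0.126
v -1.484 -2.921 -1.035
v -2.981 -2.196 0.04
v -4.566 -1.2 1.224
v -4.318 -1.803 2.097
v -3.465 0.067 1.787
v -3.217 -0.537 2.66
v -3.083 -2.043 0.22
v -2.835 -2.647 1.093
v -1.982 -0.777 0.783
v -1.734 -1.38 1.656
f 2 1 5
f 2 5 3
f 3 5 6
f 3 6 4
f 5 1 7
f 5 7 6
f 6 7 8
f 6 8 4
f 7 1 9
f 7 9 8
f 8 9 10
f 8 10 4
f 9 1 11
f 9 11 10
f 10 11 12
f 10 12 4
f 11 1 13
f 11 13 12
f 12 13 14
f 12 14 4
f 13 1 15
f 13 15 14
f 14 15 16
f 14 16 4
f 15 1 17
f 15 17 16
f 16 17 18
f 16 18 4
f 17 1 19
f 17 19 18
f 18 19 20
f 18 20 4
f 19 1 21
f 19 21 20
f 20 21 22
f 20 22 4
f 21 1 23
f 21 23 22
f 22 23 24
f 22 24 4
f 23 1 2
f 23 2 24
f 24 2 3
f 24 3 4
f 26 28 25
f 29 26 25
f 25 28 27
f 27 29 25
f 26 32 28
f 30 26 29
f 30 32 26
f 28 32 27
f 31 29 27
f 27 32 31
f 31 30 29
f 32 30 31



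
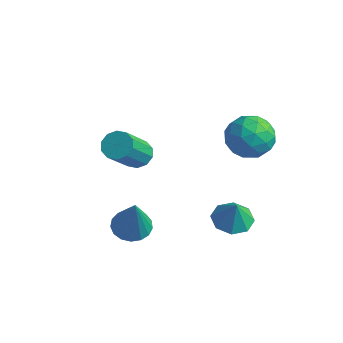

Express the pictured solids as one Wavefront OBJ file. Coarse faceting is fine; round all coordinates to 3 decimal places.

v -3.53 0.806 -2.13
v -3.127 0.418 -2.583
v -2.768 -1.033 -1.024
v -3.17 -0.646 -0.57
v -2.86 0.707 -2.376
v -2.501 -0.744 -0.817
v -2.849 1.034 -2.074
v -2.49 -0.417 -0.515
v -3.098 1.274 -1.794
v -2.738 -0.178 -0.235
v -3.512 1.334 -1.641
v -3.152 -0.117 -0.082
v -3.932 1.193 -1.676
v -3.573 -0.258 -0.117
v -4.199 0.904 -1.883
v -3.84 -0.547 -0.324
v -4.21 0.577 -2.185
v -3.851 -0.874 -0.626
v -3.962 0.338 -2.465
v -3.602 -1.114 -0.906
v -3.548 0.277 -2.618
v -3.188 -1.174 -1.059
v 1.547 1.153 -3.455
v 2.391 1.13 -3.736
v 1.913 0.987 -2.345
v 2.188 1.759 -3.575
v 1.609 2.034 -3.343
v 0.994 1.793 -3.176
v 0.703 1.177 -3.173
v 0.907 0.547 -3.335
v 1.485 0.273 -3.567
v 2.1 0.514 -3.733
v -1.438 -1.541 -4.083
v -0.646 -1.354 -4.329
v -0.702 -2.019 -2.077
v -0.791 -1 -4.191
v -1.085 -0.769 -4.029
v -1.459 -0.716 -3.879
v -1.829 -0.852 -3.776
v -2.108 -1.145 -3.743
v -2.235 -1.529 -3.789
v -2.178 -1.916 -3.901
v -1.952 -2.217 -4.056
v -1.608 -2.363 -4.217
v -1.225 -2.32 -4.347
v -0.891 -2.1 -4.417
v -0.682 -1.751 -4.41
v 1.495 3.07 1.434
v 2.222 2.807 0.661
v 0.718 1.493 1.239
v 1.445 1.23 0.466
v 1.764 1.323 1.508
v 2.244 2.298 1.628
v 0.696 2.002 0.272
v 1.176 2.977 0.392
v 1.728 2.147 -0.057
v 2.389 1.727 0.707
v 0.551 2.573 1.193
v 1.212 2.153 1.957
v 1.927 3.077 1.064
v 1.013 1.223 0.836
v 1.201 1.278 1.448
v 1.628 1.123 0.994
v 1.94 2.778 1.633
v 2.367 2.623 1.179
v 2.098 1.751 1.677
v 0.573 1.677 0.721
v 1 1.522 0.267
v 1.312 3.177 0.906
v 1.739 3.022 0.452
v 0.842 2.549 0.223
v 2.064 2.535 0.188
v 1.607 1.607 0.074
v 1.167 2.061 -0.041
v 1.449 2.634 0.03
v 2.452 2.288 0.637
v 1.995 1.361 0.523
v 2.183 1.416 1.135
v 2.465 1.989 1.206
v 2.162 1.9 0.215
v 0.945 2.939 1.377
v 0.488 2.012 1.263
v 0.475 2.311 0.694
v 0.757 2.884 0.765
v 1.333 2.693 1.826
v 0.876 1.765 1.712
v 1.491 1.666 1.87
v 1.773 2.239 1.941
v 0.778 2.4 1.685
f 2 1 5
f 2 5 3
f 3 5 6
f 3 6 4
f 5 1 7
f 5 7 6
f 6 7 8
f 6 8 4
f 7 1 9
f 7 9 8
f 8 9 10
f 8 10 4
f 9 1 11
f 9 11 10
f 10 11 12
f 10 12 4
f 11 1 13
f 11 13 12
f 12 13 14
f 12 14 4
f 13 1 15
f 13 15 14
f 14 15 16
f 14 16 4
f 15 1 17
f 15 17 16
f 16 17 18
f 16 18 4
f 17 1 19
f 17 19 18
f 18 19 20
f 18 20 4
f 19 1 21
f 19 21 20
f 20 21 22
f 20 22 4
f 21 1 2
f 21 2 22
f 22 2 3
f 22 3 4
f 24 23 26
f 24 26 25
f 26 23 27
f 26 27 25
f 27 23 28
f 27 28 25
f 28 23 29
f 28 29 25
f 29 23 30
f 29 30 25
f 30 23 31
f 30 31 25
f 31 23 32
f 31 32 25
f 32 23 24
f 32 24 25
f 34 33 36
f 34 36 35
f 36 33 37
f 36 37 35
f 37 33 38
f 37 38 35
f 38 33 39
f 38 39 35
f 39 33 40
f 39 40 35
f 40 33 41
f 40 41 35
f 41 33 42
f 41 42 35
f 42 33 43
f 42 43 35
f 43 33 44
f 43 44 35
f 44 33 45
f 44 45 35
f 45 33 46
f 45 46 35
f 46 33 47
f 46 47 35
f 47 33 34
f 47 34 35
f 48 85 64
f 85 59 88
f 64 88 53
f 85 88 64
f 48 64 60
f 64 53 65
f 60 65 49
f 64 65 60
f 48 60 69
f 60 49 70
f 69 70 55
f 60 70 69
f 48 69 81
f 69 55 84
f 81 84 58
f 69 84 81
f 48 81 85
f 81 58 89
f 85 89 59
f 81 89 85
f 49 65 76
f 65 53 79
f 76 79 57
f 65 79 76
f 53 88 66
f 88 59 87
f 66 87 52
f 88 87 66
f 59 89 86
f 89 58 82
f 86 82 50
f 89 82 86
f 58 84 83
f 84 55 71
f 83 71 54
f 84 71 83
f 55 70 75
f 70 49 72
f 75 72 56
f 70 72 75
f 51 77 63
f 77 57 78
f 63 78 52
f 77 78 63
f 51 63 61
f 63 52 62
f 61 62 50
f 63 62 61
f 51 61 68
f 61 50 67
f 68 67 54
f 61 67 68
f 51 68 73
f 68 54 74
f 73 74 56
f 68 74 73
f 51 73 77
f 73 56 80
f 77 80 57
f 73 80 77
f 52 78 66
f 78 57 79
f 66 79 53
f 78 79 66
f 50 62 86
f 62 52 87
f 86 87 59
f 62 87 86
f 54 67 83
f 67 50 82
f 83 82 58
f 67 82 83
f 56 74 75
f 74 54 71
f 75 71 55
f 74 71 75
f 57 80 76
f 80 56 72
f 76 72 49
f 80 72 76



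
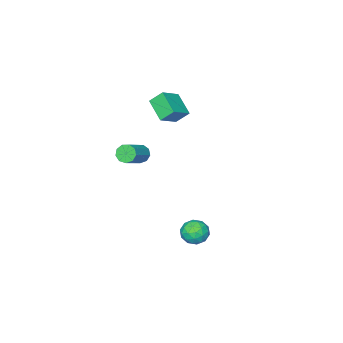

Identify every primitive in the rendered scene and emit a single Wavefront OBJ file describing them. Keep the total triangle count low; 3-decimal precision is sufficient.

v -1.76 -3.819 0.752
v -1.45 -3.941 0.315
v -0.229 -3.543 1.071
v -0.54 -3.421 1.508
v -1.558 -3.581 0.299
v -0.337 -3.183 1.056
v -1.761 -3.332 0.496
v -0.54 -2.934 1.252
v -1.963 -3.311 0.812
v -0.743 -2.913 1.568
v -2.071 -3.528 1.1
v -0.85 -3.13 1.856
v -2.033 -3.881 1.225
v -0.813 -3.483 1.981
v -1.868 -4.205 1.129
v -0.647 -3.807 1.885
v -1.652 -4.348 0.856
v -0.432 -3.95 1.612
v -1.487 -4.244 0.535
v -0.266 -3.846 1.291
v -1.658 1.046 -2.605
v -1.012 0.755 -2.842
v -1.988 -0.035 -2.178
v -1.342 -0.326 -2.415
v -1.348 0.159 -1.846
v -1.144 0.826 -2.11
v -1.856 -0.106 -2.91
v -1.652 0.561 -3.174
v -1.135 0.043 -3.03
v -0.821 0.207 -2.373
v -2.179 0.513 -2.647
v -1.865 0.677 -1.99
v -1.306 0.995 -2.761
v -1.694 -0.275 -2.259
v -1.697 0.009 -1.925
v -1.318 -0.161 -2.064
v -1.383 1.037 -2.331
v -1.004 0.866 -2.47
v -1.201 0.516 -1.885
v -1.996 -0.146 -2.55
v -1.617 -0.317 -2.689
v -1.682 0.881 -2.956
v -1.303 0.711 -3.095
v -1.799 0.204 -3.135
v -0.998 0.406 -3.01
v -1.193 -0.229 -2.759
v -1.495 -0.101 -3.05
v -1.375 0.292 -3.206
v -0.814 0.502 -2.624
v -1.008 -0.133 -2.373
v -1.011 0.152 -2.039
v -0.891 0.544 -2.194
v -0.886 0.084 -2.735
v -1.992 0.853 -2.647
v -2.186 0.218 -2.396
v -2.109 0.176 -2.826
v -1.989 0.568 -2.981
v -1.807 0.949 -2.261
v -2.002 0.314 -2.01
v -1.625 0.428 -1.814
v -1.505 0.821 -1.97
v -2.114 0.636 -2.285
v -3.729 -2.474 3.399
v -4.028 -3.606 4.091
v -2.659 -2.388 4.001
v -2.959 -3.52 4.693
v -3.321 -2.98 2.747
v -3.621 -4.112 3.439
v -2.252 -2.894 3.349
v -2.551 -4.026 4.041
f 2 1 5
f 2 5 3
f 3 5 6
f 3 6 4
f 5 1 7
f 5 7 6
f 6 7 8
f 6 8 4
f 7 1 9
f 7 9 8
f 8 9 10
f 8 10 4
f 9 1 11
f 9 11 10
f 10 11 12
f 10 12 4
f 11 1 13
f 11 13 12
f 12 13 14
f 12 14 4
f 13 1 15
f 13 15 14
f 14 15 16
f 14 16 4
f 15 1 17
f 15 17 16
f 16 17 18
f 16 18 4
f 17 1 19
f 17 19 18
f 18 19 20
f 18 20 4
f 19 1 2
f 19 2 20
f 20 2 3
f 20 3 4
f 21 58 37
f 58 32 61
f 37 61 26
f 58 61 37
f 21 37 33
f 37 26 38
f 33 38 22
f 37 38 33
f 21 33 42
f 33 22 43
f 42 43 28
f 33 43 42
f 21 42 54
f 42 28 57
f 54 57 31
f 42 57 54
f 21 54 58
f 54 31 62
f 58 62 32
f 54 62 58
f 22 38 49
f 38 26 52
f 49 52 30
f 38 52 49
f 26 61 39
f 61 32 60
f 39 60 25
f 61 60 39
f 32 62 59
f 62 31 55
f 59 55 23
f 62 55 59
f 31 57 56
f 57 28 44
f 56 44 27
f 57 44 56
f 28 43 48
f 43 22 45
f 48 45 29
f 43 45 48
f 24 50 36
f 50 30 51
f 36 51 25
f 50 51 36
f 24 36 34
f 36 25 35
f 34 35 23
f 36 35 34
f 24 34 41
f 34 23 40
f 41 40 27
f 34 40 41
f 24 41 46
f 41 27 47
f 46 47 29
f 41 47 46
f 24 46 50
f 46 29 53
f 50 53 30
f 46 53 50
f 25 51 39
f 51 30 52
f 39 52 26
f 51 52 39
f 23 35 59
f 35 25 60
f 59 60 32
f 35 60 59
f 27 40 56
f 40 23 55
f 56 55 31
f 40 55 56
f 29 47 48
f 47 27 44
f 48 44 28
f 47 44 48
f 30 53 49
f 53 29 45
f 49 45 22
f 53 45 49
f 64 66 63
f 67 64 63
f 63 66 65
f 65 67 63
f 64 70 66
f 68 64 67
f 68 70 64
f 66 70 65
f 69 67 65
f 65 70 69
f 69 68 67
f 70 68 69



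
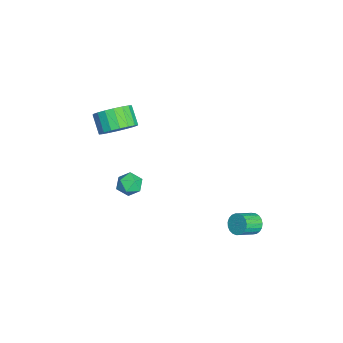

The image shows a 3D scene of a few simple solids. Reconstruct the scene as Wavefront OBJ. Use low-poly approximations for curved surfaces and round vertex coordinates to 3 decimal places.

v 1.524 -1.572 0.594
v 2 -1.882 0.914
v 1.42 -2.398 -0.054
v 1.896 -2.708 0.266
v 1.321 -2.606 0.556
v 1.385 -2.095 0.956
v 2.035 -2.185 -0.096
v 2.099 -1.674 0.304
v 2.315 -2.261 0.487
v 1.874 -2.522 0.89
v 1.546 -1.758 -0.03
v 1.105 -2.019 0.373
v -2.464 -2.646 0.408
v -2.001 -2.183 1.068
v -2.772 -2.471 1.812
v -3.236 -2.934 1.152
v -2.256 -1.895 0.915
v -3.027 -2.183 1.659
v -2.552 -1.756 0.662
v -3.323 -2.044 1.406
v -2.831 -1.793 0.358
v -3.602 -2.081 1.102
v -3.037 -1.999 0.064
v -3.809 -2.287 0.808
v -3.13 -2.333 -0.161
v -3.901 -2.621 0.583
v -3.091 -2.729 -0.274
v -3.862 -3.017 0.47
v -2.928 -3.109 -0.252
v -3.699 -3.397 0.492
v -2.673 -3.397 -0.099
v -3.444 -3.685 0.645
v -2.377 -3.536 0.154
v -3.148 -3.824 0.898
v -2.098 -3.499 0.458
v -2.869 -3.787 1.202
v -1.891 -3.293 0.752
v -2.663 -3.581 1.496
v -1.799 -2.959 0.977
v -2.57 -3.247 1.721
v -1.838 -2.563 1.09
v -2.609 -2.851 1.834
v 1.841 3.287 -2.432
v 2.303 3.422 -2.718
v 2.841 2.687 -2.195
v 2.379 2.553 -1.908
v 2.317 3.563 -2.534
v 2.855 2.829 -2.011
v 2.249 3.657 -2.332
v 2.787 2.923 -1.809
v 2.111 3.687 -2.147
v 2.649 2.953 -1.624
v 1.925 3.648 -2.012
v 2.463 2.914 -1.489
v 1.725 3.547 -1.949
v 2.263 2.812 -1.426
v 1.546 3.4 -1.97
v 2.084 2.666 -1.446
v 1.417 3.234 -2.07
v 1.955 2.5 -1.547
v 1.361 3.077 -2.233
v 1.899 2.343 -1.71
v 1.389 2.957 -2.43
v 1.927 2.223 -1.907
v 1.494 2.893 -2.628
v 2.032 2.159 -2.105
v 1.66 2.898 -2.792
v 2.198 2.164 -2.268
v 1.857 2.97 -2.893
v 2.395 2.236 -2.37
v 2.051 3.097 -2.915
v 2.589 2.363 -2.391
v 2.209 3.257 -2.853
v 2.747 2.522 -2.329
f 1 12 6
f 1 6 2
f 1 2 8
f 1 8 11
f 1 11 12
f 2 6 10
f 6 12 5
f 12 11 3
f 11 8 7
f 8 2 9
f 4 10 5
f 4 5 3
f 4 3 7
f 4 7 9
f 4 9 10
f 5 10 6
f 3 5 12
f 7 3 11
f 9 7 8
f 10 9 2
f 14 13 17
f 14 17 15
f 15 17 18
f 15 18 16
f 17 13 19
f 17 19 18
f 18 19 20
f 18 20 16
f 19 13 21
f 19 21 20
f 20 21 22
f 20 22 16
f 21 13 23
f 21 23 22
f 22 23 24
f 22 24 16
f 23 13 25
f 23 25 24
f 24 25 26
f 24 26 16
f 25 13 27
f 25 27 26
f 26 27 28
f 26 28 16
f 27 13 29
f 27 29 28
f 28 29 30
f 28 30 16
f 29 13 31
f 29 31 30
f 30 31 32
f 30 32 16
f 31 13 33
f 31 33 32
f 32 33 34
f 32 34 16
f 33 13 35
f 33 35 34
f 34 35 36
f 34 36 16
f 35 13 37
f 35 37 36
f 36 37 38
f 36 38 16
f 37 13 39
f 37 39 38
f 38 39 40
f 38 40 16
f 39 13 41
f 39 41 40
f 40 41 42
f 40 42 16
f 41 13 14
f 41 14 42
f 42 14 15
f 42 15 16
f 44 43 47
f 44 47 45
f 45 47 48
f 45 48 46
f 47 43 49
f 47 49 48
f 48 49 50
f 48 50 46
f 49 43 51
f 49 51 50
f 50 51 52
f 50 52 46
f 51 43 53
f 51 53 52
f 52 53 54
f 52 54 46
f 53 43 55
f 53 55 54
f 54 55 56
f 54 56 46
f 55 43 57
f 55 57 56
f 56 57 58
f 56 58 46
f 57 43 59
f 57 59 58
f 58 59 60
f 58 60 46
f 59 43 61
f 59 61 60
f 60 61 62
f 60 62 46
f 61 43 63
f 61 63 62
f 62 63 64
f 62 64 46
f 63 43 65
f 63 65 64
f 64 65 66
f 64 66 46
f 65 43 67
f 65 67 66
f 66 67 68
f 66 68 46
f 67 43 69
f 67 69 68
f 68 69 70
f 68 70 46
f 69 43 71
f 69 71 70
f 70 71 72
f 70 72 46
f 71 43 73
f 71 73 72
f 72 73 74
f 72 74 46
f 73 43 44
f 73 44 74
f 74 44 45
f 74 45 46



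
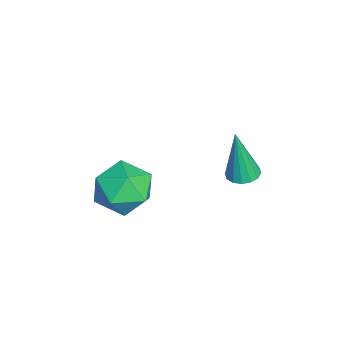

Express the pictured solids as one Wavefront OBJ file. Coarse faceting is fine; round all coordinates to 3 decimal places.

v -0.17 0.776 -3.078
v 0.661 0.688 -2.457
v -0.741 -0.708 -2.523
v 0.09 -0.796 -1.902
v -0.636 -0.077 -1.702
v -0.283 0.84 -2.045
v 0.203 -0.86 -2.935
v 0.556 0.057 -3.278
v 0.891 -0.323 -2.369
v 0.373 0.161 -1.607
v -0.453 -0.181 -3.373
v -0.971 0.303 -2.611
v 1.359 3.506 -0.471
v 1.787 3.215 -0.517
v 1.381 3.254 1.331
v 1.877 3.467 -0.483
v 1.828 3.729 -0.446
v 1.653 3.931 -0.415
v 1.4 4.02 -0.4
v 1.135 3.971 -0.403
v 0.93 3.797 -0.425
v 0.84 3.546 -0.459
v 0.889 3.284 -0.496
v 1.064 3.082 -0.527
v 1.318 2.993 -0.543
v 1.582 3.042 -0.539
f 1 12 6
f 1 6 2
f 1 2 8
f 1 8 11
f 1 11 12
f 2 6 10
f 6 12 5
f 12 11 3
f 11 8 7
f 8 2 9
f 4 10 5
f 4 5 3
f 4 3 7
f 4 7 9
f 4 9 10
f 5 10 6
f 3 5 12
f 7 3 11
f 9 7 8
f 10 9 2
f 14 13 16
f 14 16 15
f 16 13 17
f 16 17 15
f 17 13 18
f 17 18 15
f 18 13 19
f 18 19 15
f 19 13 20
f 19 20 15
f 20 13 21
f 20 21 15
f 21 13 22
f 21 22 15
f 22 13 23
f 22 23 15
f 23 13 24
f 23 24 15
f 24 13 25
f 24 25 15
f 25 13 26
f 25 26 15
f 26 13 14
f 26 14 15



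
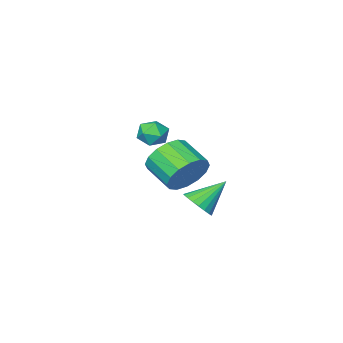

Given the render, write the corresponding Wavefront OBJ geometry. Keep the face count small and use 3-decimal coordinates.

v 2.133 0.635 -2.583
v 2.897 0.391 -3.291
v 3.052 -0.999 -2.645
v 2.287 -0.755 -1.937
v 3.165 0.619 -2.864
v 3.32 -0.77 -2.218
v 3.156 0.852 -2.361
v 3.311 -0.537 -1.715
v 2.874 1.027 -1.918
v 3.029 -0.363 -1.272
v 2.392 1.096 -1.653
v 2.547 -0.293 -1.007
v 1.841 1.042 -1.637
v 1.996 -0.347 -0.991
v 1.368 0.879 -1.875
v 1.523 -0.511 -1.229
v 1.1 0.65 -2.302
v 1.255 -0.739 -1.656
v 1.109 0.417 -2.805
v 1.264 -0.972 -2.159
v 1.391 0.243 -3.248
v 1.546 -1.147 -2.602
v 1.873 0.173 -3.513
v 2.028 -1.216 -2.867
v 2.424 0.227 -3.529
v 2.579 -1.162 -2.883
v 3.005 2.545 -3.251
v 3.466 2.28 -2.68
v 1.795 2.775 -2.169
v 3.53 2.598 -2.676
v 3.503 2.907 -2.772
v 3.39 3.153 -2.951
v 3.21 3.294 -3.181
v 2.996 3.305 -3.424
v 2.782 3.185 -3.637
v 2.608 2.954 -3.783
v 2.502 2.652 -3.837
v 2.483 2.332 -3.79
v 2.554 2.048 -3.65
v 2.704 1.851 -3.44
v 2.905 1.773 -3.199
v 3.124 1.829 -2.966
v 3.322 2.008 -2.782
v 1.24 -2.377 -2.132
v 1.657 -2.091 -1.554
v 1.523 -3.529 -1.766
v 1.94 -3.243 -1.188
v 1.176 -3.173 -1.181
v 1.001 -2.461 -1.407
v 2.179 -3.159 -1.913
v 2.004 -2.447 -2.139
v 2.237 -2.574 -1.419
v 1.617 -2.583 -0.967
v 1.563 -3.037 -2.353
v 0.943 -3.046 -1.901
f 2 1 5
f 2 5 3
f 3 5 6
f 3 6 4
f 5 1 7
f 5 7 6
f 6 7 8
f 6 8 4
f 7 1 9
f 7 9 8
f 8 9 10
f 8 10 4
f 9 1 11
f 9 11 10
f 10 11 12
f 10 12 4
f 11 1 13
f 11 13 12
f 12 13 14
f 12 14 4
f 13 1 15
f 13 15 14
f 14 15 16
f 14 16 4
f 15 1 17
f 15 17 16
f 16 17 18
f 16 18 4
f 17 1 19
f 17 19 18
f 18 19 20
f 18 20 4
f 19 1 21
f 19 21 20
f 20 21 22
f 20 22 4
f 21 1 23
f 21 23 22
f 22 23 24
f 22 24 4
f 23 1 25
f 23 25 24
f 24 25 26
f 24 26 4
f 25 1 2
f 25 2 26
f 26 2 3
f 26 3 4
f 28 27 30
f 28 30 29
f 30 27 31
f 30 31 29
f 31 27 32
f 31 32 29
f 32 27 33
f 32 33 29
f 33 27 34
f 33 34 29
f 34 27 35
f 34 35 29
f 35 27 36
f 35 36 29
f 36 27 37
f 36 37 29
f 37 27 38
f 37 38 29
f 38 27 39
f 38 39 29
f 39 27 40
f 39 40 29
f 40 27 41
f 40 41 29
f 41 27 42
f 41 42 29
f 42 27 43
f 42 43 29
f 43 27 28
f 43 28 29
f 44 55 49
f 44 49 45
f 44 45 51
f 44 51 54
f 44 54 55
f 45 49 53
f 49 55 48
f 55 54 46
f 54 51 50
f 51 45 52
f 47 53 48
f 47 48 46
f 47 46 50
f 47 50 52
f 47 52 53
f 48 53 49
f 46 48 55
f 50 46 54
f 52 50 51
f 53 52 45



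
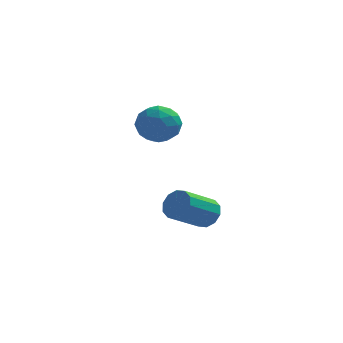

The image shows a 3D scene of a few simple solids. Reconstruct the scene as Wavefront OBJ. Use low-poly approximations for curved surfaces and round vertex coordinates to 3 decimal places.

v 1.915 3.78 0.541
v 2.411 3.145 -0.374
v 0.549 2.375 0.774
v 1.045 1.74 -0.141
v 1.646 1.861 0.914
v 2.49 2.729 0.769
v 0.47 2.791 -0.369
v 1.314 3.659 -0.514
v 1.518 2.534 -0.937
v 2.245 1.959 -0.144
v 0.715 3.561 0.544
v 1.442 2.986 1.337
v 2.283 3.586 0.063
v 0.677 1.934 0.337
v 1.03 2.005 0.957
v 1.322 1.632 0.419
v 2.329 3.341 0.735
v 2.621 2.968 0.197
v 2.171 2.213 0.954
v 0.339 2.552 0.203
v 0.631 2.179 -0.335
v 1.638 3.888 -0.019
v 1.93 3.515 -0.557
v 0.789 3.307 -0.554
v 2.05 2.854 -0.806
v 1.247 2.028 -0.669
v 0.909 2.645 -0.803
v 1.405 3.156 -0.888
v 2.477 2.516 -0.34
v 1.674 1.69 -0.203
v 2.027 1.761 0.417
v 2.524 2.271 0.332
v 1.952 2.156 -0.671
v 1.286 3.83 0.603
v 0.483 3.004 0.74
v 0.436 3.249 0.068
v 0.933 3.759 -0.017
v 1.713 3.492 1.069
v 0.91 2.666 1.206
v 1.555 2.364 1.288
v 2.051 2.875 1.203
v 1.008 3.364 1.071
v 4.251 -2.035 -3.609
v 4.702 -2.723 -3.892
v 3.439 -3.993 -2.814
v 2.989 -3.305 -2.531
v 4.926 -2.556 -3.432
v 3.663 -3.825 -2.354
v 4.892 -2.189 -3.04
v 3.629 -3.459 -1.963
v 4.613 -1.764 -2.866
v 3.35 -3.033 -1.788
v 4.196 -1.442 -2.975
v 2.934 -2.712 -1.897
v 3.801 -1.347 -3.326
v 2.538 -2.617 -2.248
v 3.577 -1.515 -3.786
v 2.314 -2.784 -2.708
v 3.611 -1.881 -4.177
v 2.348 -3.151 -3.1
v 3.89 -2.307 -4.352
v 2.627 -3.576 -3.274
v 4.306 -2.628 -4.243
v 3.044 -3.898 -3.165
f 1 38 17
f 38 12 41
f 17 41 6
f 38 41 17
f 1 17 13
f 17 6 18
f 13 18 2
f 17 18 13
f 1 13 22
f 13 2 23
f 22 23 8
f 13 23 22
f 1 22 34
f 22 8 37
f 34 37 11
f 22 37 34
f 1 34 38
f 34 11 42
f 38 42 12
f 34 42 38
f 2 18 29
f 18 6 32
f 29 32 10
f 18 32 29
f 6 41 19
f 41 12 40
f 19 40 5
f 41 40 19
f 12 42 39
f 42 11 35
f 39 35 3
f 42 35 39
f 11 37 36
f 37 8 24
f 36 24 7
f 37 24 36
f 8 23 28
f 23 2 25
f 28 25 9
f 23 25 28
f 4 30 16
f 30 10 31
f 16 31 5
f 30 31 16
f 4 16 14
f 16 5 15
f 14 15 3
f 16 15 14
f 4 14 21
f 14 3 20
f 21 20 7
f 14 20 21
f 4 21 26
f 21 7 27
f 26 27 9
f 21 27 26
f 4 26 30
f 26 9 33
f 30 33 10
f 26 33 30
f 5 31 19
f 31 10 32
f 19 32 6
f 31 32 19
f 3 15 39
f 15 5 40
f 39 40 12
f 15 40 39
f 7 20 36
f 20 3 35
f 36 35 11
f 20 35 36
f 9 27 28
f 27 7 24
f 28 24 8
f 27 24 28
f 10 33 29
f 33 9 25
f 29 25 2
f 33 25 29
f 44 43 47
f 44 47 45
f 45 47 48
f 45 48 46
f 47 43 49
f 47 49 48
f 48 49 50
f 48 50 46
f 49 43 51
f 49 51 50
f 50 51 52
f 50 52 46
f 51 43 53
f 51 53 52
f 52 53 54
f 52 54 46
f 53 43 55
f 53 55 54
f 54 55 56
f 54 56 46
f 55 43 57
f 55 57 56
f 56 57 58
f 56 58 46
f 57 43 59
f 57 59 58
f 58 59 60
f 58 60 46
f 59 43 61
f 59 61 60
f 60 61 62
f 60 62 46
f 61 43 63
f 61 63 62
f 62 63 64
f 62 64 46
f 63 43 44
f 63 44 64
f 64 44 45
f 64 45 46



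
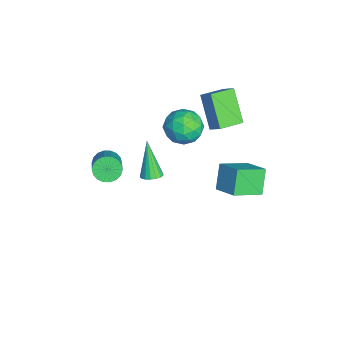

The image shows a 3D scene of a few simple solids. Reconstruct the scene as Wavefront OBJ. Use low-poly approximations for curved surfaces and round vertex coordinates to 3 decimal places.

v 3.437 0.943 -0.66
v 2.66 1.147 0.4
v 2.858 2.249 -1.335
v 2.081 2.453 -0.275
v 4.379 1.647 -0.105
v 3.602 1.851 0.955
v 3.8 2.953 -0.78
v 3.023 3.157 0.28
v -1.222 0.988 -1.16
v -2.453 0.621 0.268
v -1.935 2.111 -1.486
v -3.166 1.745 -0.059
v -0.754 1.435 -0.641
v -1.985 1.069 0.786
v -1.467 2.559 -0.968
v -2.698 2.192 0.46
v -1.227 -1.713 -4.744
v -0.81 -2.033 -4.55
v -2.193 -1.887 -2.956
v -0.735 -1.784 -4.485
v -0.773 -1.519 -4.48
v -0.914 -1.298 -4.535
v -1.128 -1.172 -4.638
v -1.364 -1.171 -4.765
v -1.568 -1.293 -4.888
v -1.694 -1.512 -4.977
v -1.714 -1.777 -5.013
v -1.621 -2.027 -4.988
v -1.439 -2.206 -4.906
v -1.207 -2.271 -4.788
v -0.981 -2.209 -4.659
v -2.281 -0.18 -1.37
v -2.002 0.301 -0.527
v -0.758 -0.741 -1.553
v -0.479 -0.26 -0.71
v -1.1 -1.054 -0.657
v -2.041 -0.708 -0.543
v -0.719 0.268 -1.537
v -1.66 0.614 -1.423
v -1.037 0.577 -0.63
v -1.273 -0.24 -0.086
v -1.487 -0.2 -1.994
v -1.723 -1.017 -1.45
v -2.275 0.11 -0.932
v -0.485 -0.55 -1.148
v -0.85 -1.017 -1.116
v -0.686 -0.734 -0.621
v -2.298 -0.483 -0.942
v -2.134 -0.2 -0.447
v -1.604 -0.997 -0.523
v -0.626 -0.24 -1.633
v -0.462 0.043 -1.138
v -2.074 0.294 -1.459
v -1.91 0.577 -0.964
v -1.156 0.557 -1.557
v -1.544 0.555 -0.498
v -0.649 0.225 -0.605
v -0.79 0.535 -1.091
v -1.343 0.739 -1.024
v -1.683 0.075 -0.178
v -0.787 -0.255 -0.285
v -1.152 -0.722 -0.254
v -1.706 -0.518 -0.188
v -1.115 0.237 -0.238
v -1.973 -0.185 -1.795
v -1.077 -0.515 -1.902
v -1.054 0.078 -1.892
v -1.608 0.282 -1.826
v -2.111 -0.665 -1.475
v -1.216 -0.995 -1.582
v -1.417 -1.179 -1.056
v -1.97 -0.975 -0.989
v -1.645 -0.677 -1.842
v 0.832 -3.804 -1.292
v 1.236 -3.693 -1.828
v 2.592 -3.685 -0.803
v 2.188 -3.796 -0.268
v 1.166 -3.413 -1.737
v 2.522 -3.405 -0.713
v 1.029 -3.211 -1.559
v 2.386 -3.202 -0.534
v 0.854 -3.125 -1.327
v 2.21 -3.117 -0.302
v 0.674 -3.175 -1.089
v 2.03 -3.166 -0.064
v 0.526 -3.349 -0.891
v 1.882 -3.34 0.134
v 0.438 -3.613 -0.772
v 1.794 -3.605 0.253
v 0.428 -3.915 -0.757
v 1.784 -3.907 0.268
v 0.498 -4.195 -0.847
v 1.854 -4.187 0.177
v 0.634 -4.398 -1.026
v 1.991 -4.389 -0.001
v 0.81 -4.483 -1.258
v 2.166 -4.475 -0.233
v 0.99 -4.434 -1.496
v 2.346 -4.425 -0.471
v 1.138 -4.26 -1.694
v 2.494 -4.251 -0.669
v 1.226 -3.995 -1.813
v 2.582 -3.987 -0.788
f 2 4 1
f 5 2 1
f 1 4 3
f 3 5 1
f 2 8 4
f 6 2 5
f 6 8 2
f 4 8 3
f 7 5 3
f 3 8 7
f 7 6 5
f 8 6 7
f 10 12 9
f 13 10 9
f 9 12 11
f 11 13 9
f 10 16 12
f 14 10 13
f 14 16 10
f 12 16 11
f 15 13 11
f 11 16 15
f 15 14 13
f 16 14 15
f 18 17 20
f 18 20 19
f 20 17 21
f 20 21 19
f 21 17 22
f 21 22 19
f 22 17 23
f 22 23 19
f 23 17 24
f 23 24 19
f 24 17 25
f 24 25 19
f 25 17 26
f 25 26 19
f 26 17 27
f 26 27 19
f 27 17 28
f 27 28 19
f 28 17 29
f 28 29 19
f 29 17 30
f 29 30 19
f 30 17 31
f 30 31 19
f 31 17 18
f 31 18 19
f 32 69 48
f 69 43 72
f 48 72 37
f 69 72 48
f 32 48 44
f 48 37 49
f 44 49 33
f 48 49 44
f 32 44 53
f 44 33 54
f 53 54 39
f 44 54 53
f 32 53 65
f 53 39 68
f 65 68 42
f 53 68 65
f 32 65 69
f 65 42 73
f 69 73 43
f 65 73 69
f 33 49 60
f 49 37 63
f 60 63 41
f 49 63 60
f 37 72 50
f 72 43 71
f 50 71 36
f 72 71 50
f 43 73 70
f 73 42 66
f 70 66 34
f 73 66 70
f 42 68 67
f 68 39 55
f 67 55 38
f 68 55 67
f 39 54 59
f 54 33 56
f 59 56 40
f 54 56 59
f 35 61 47
f 61 41 62
f 47 62 36
f 61 62 47
f 35 47 45
f 47 36 46
f 45 46 34
f 47 46 45
f 35 45 52
f 45 34 51
f 52 51 38
f 45 51 52
f 35 52 57
f 52 38 58
f 57 58 40
f 52 58 57
f 35 57 61
f 57 40 64
f 61 64 41
f 57 64 61
f 36 62 50
f 62 41 63
f 50 63 37
f 62 63 50
f 34 46 70
f 46 36 71
f 70 71 43
f 46 71 70
f 38 51 67
f 51 34 66
f 67 66 42
f 51 66 67
f 40 58 59
f 58 38 55
f 59 55 39
f 58 55 59
f 41 64 60
f 64 40 56
f 60 56 33
f 64 56 60
f 75 74 78
f 75 78 76
f 76 78 79
f 76 79 77
f 78 74 80
f 78 80 79
f 79 80 81
f 79 81 77
f 80 74 82
f 80 82 81
f 81 82 83
f 81 83 77
f 82 74 84
f 82 84 83
f 83 84 85
f 83 85 77
f 84 74 86
f 84 86 85
f 85 86 87
f 85 87 77
f 86 74 88
f 86 88 87
f 87 88 89
f 87 89 77
f 88 74 90
f 88 90 89
f 89 90 91
f 89 91 77
f 90 74 92
f 90 92 91
f 91 92 93
f 91 93 77
f 92 74 94
f 92 94 93
f 93 94 95
f 93 95 77
f 94 74 96
f 94 96 95
f 95 96 97
f 95 97 77
f 96 74 98
f 96 98 97
f 97 98 99
f 97 99 77
f 98 74 100
f 98 100 99
f 99 100 101
f 99 101 77
f 100 74 102
f 100 102 101
f 101 102 103
f 101 103 77
f 102 74 75
f 102 75 103
f 103 75 76
f 103 76 77

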